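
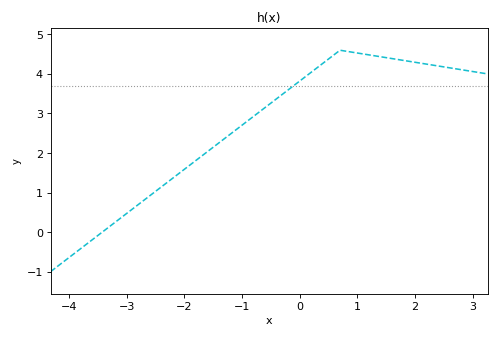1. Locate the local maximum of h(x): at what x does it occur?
0.8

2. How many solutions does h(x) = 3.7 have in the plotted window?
1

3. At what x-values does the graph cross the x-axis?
-3.4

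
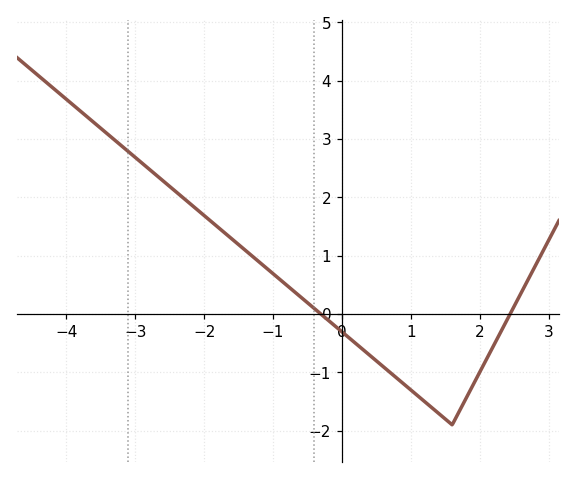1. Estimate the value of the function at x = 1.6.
-1.9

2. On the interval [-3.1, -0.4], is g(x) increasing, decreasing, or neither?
decreasing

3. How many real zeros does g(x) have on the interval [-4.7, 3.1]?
2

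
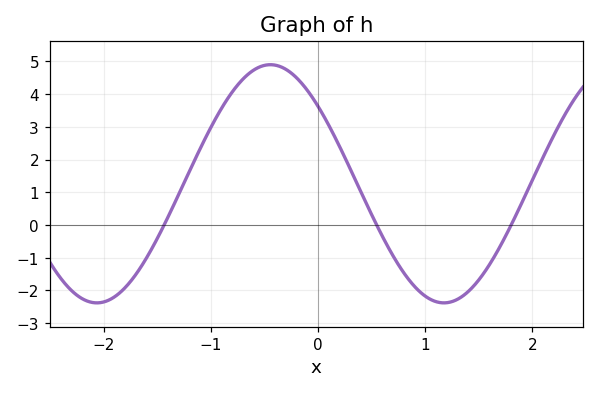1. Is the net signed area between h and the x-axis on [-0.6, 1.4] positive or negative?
positive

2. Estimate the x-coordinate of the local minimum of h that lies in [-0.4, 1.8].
1.2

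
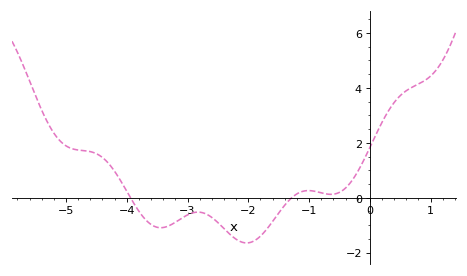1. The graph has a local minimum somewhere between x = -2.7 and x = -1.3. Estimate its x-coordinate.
-2.03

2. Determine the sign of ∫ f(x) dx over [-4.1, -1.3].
negative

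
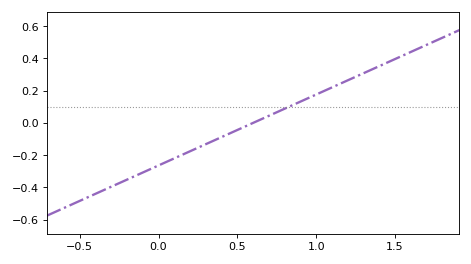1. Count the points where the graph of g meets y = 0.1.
1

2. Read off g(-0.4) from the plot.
-0.44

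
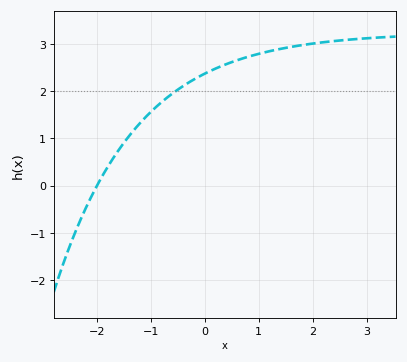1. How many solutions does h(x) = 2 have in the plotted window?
1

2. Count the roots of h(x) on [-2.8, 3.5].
1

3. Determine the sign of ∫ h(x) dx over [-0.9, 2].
positive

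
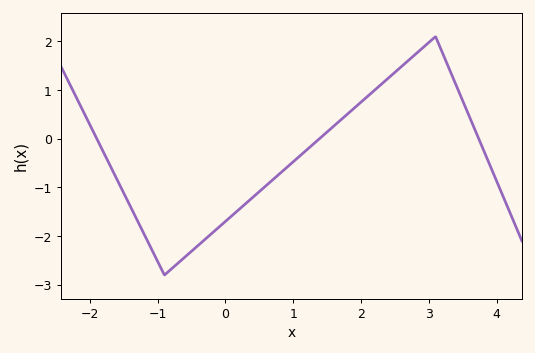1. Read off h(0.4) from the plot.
-1.21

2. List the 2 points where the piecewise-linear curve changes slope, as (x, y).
(-0.9, -2.8); (3.1, 2.1)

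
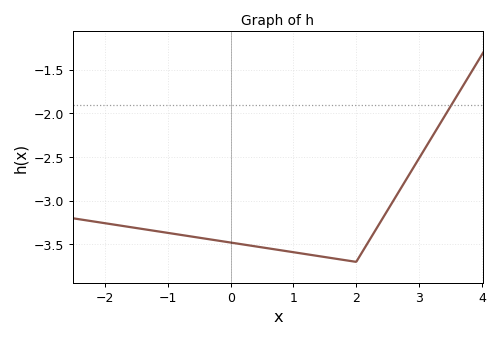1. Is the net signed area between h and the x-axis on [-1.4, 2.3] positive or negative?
negative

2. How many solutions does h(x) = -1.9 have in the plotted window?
1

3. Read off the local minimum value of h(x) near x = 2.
-3.7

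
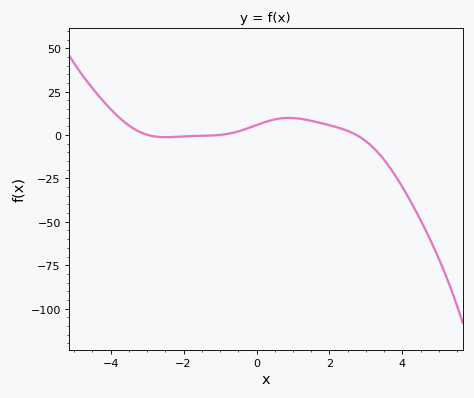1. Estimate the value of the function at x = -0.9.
0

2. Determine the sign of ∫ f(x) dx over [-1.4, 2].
positive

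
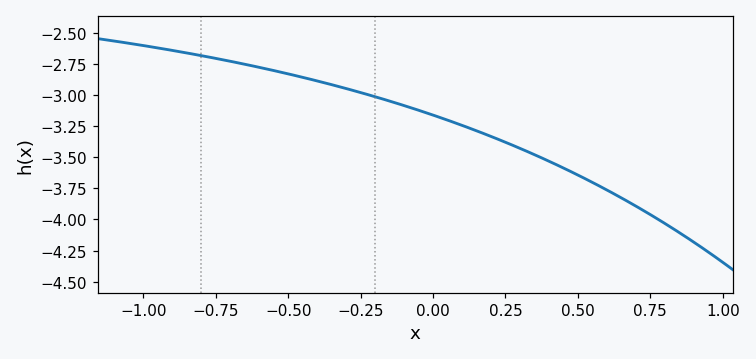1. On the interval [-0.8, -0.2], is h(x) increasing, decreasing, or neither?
decreasing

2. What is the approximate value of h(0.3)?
-3.43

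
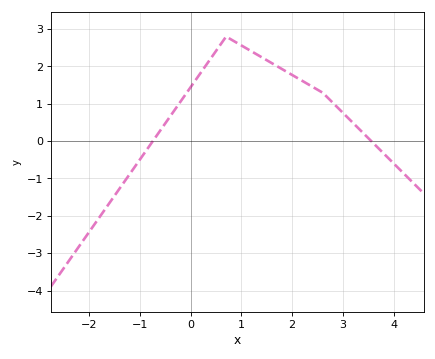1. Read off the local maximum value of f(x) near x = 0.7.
2.8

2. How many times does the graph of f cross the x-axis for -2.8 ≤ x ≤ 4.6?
2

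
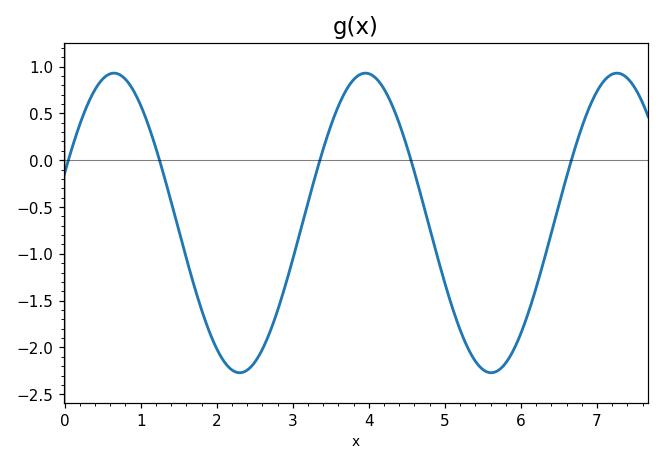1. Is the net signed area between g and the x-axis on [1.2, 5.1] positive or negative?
negative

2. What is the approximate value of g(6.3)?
-1.1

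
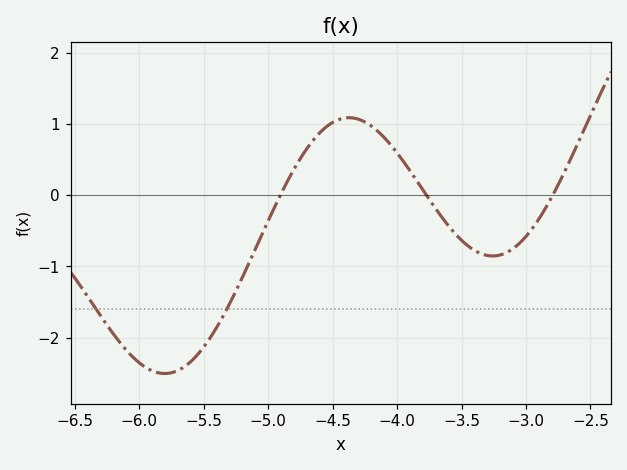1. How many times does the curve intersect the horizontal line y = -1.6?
2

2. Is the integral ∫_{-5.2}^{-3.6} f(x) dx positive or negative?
positive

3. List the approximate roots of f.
-4.9, -3.8, -2.8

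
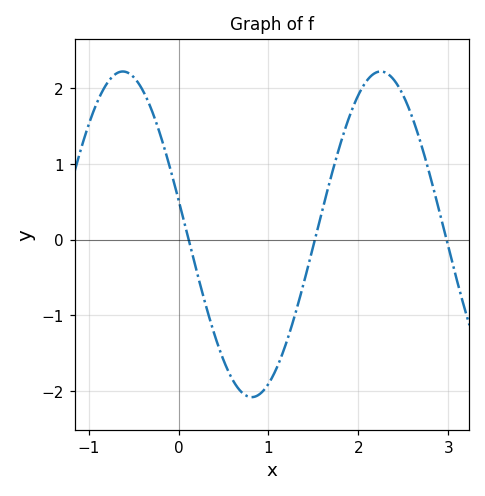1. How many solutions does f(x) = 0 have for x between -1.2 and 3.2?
3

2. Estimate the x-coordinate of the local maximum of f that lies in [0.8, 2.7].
2.25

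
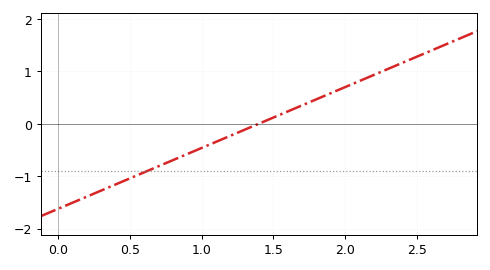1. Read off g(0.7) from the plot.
-0.812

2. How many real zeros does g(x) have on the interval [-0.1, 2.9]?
1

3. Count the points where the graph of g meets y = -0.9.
1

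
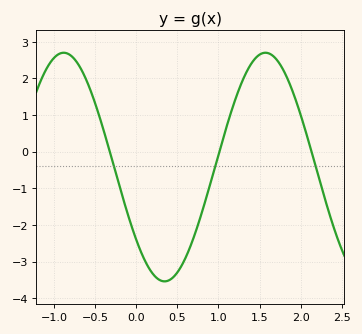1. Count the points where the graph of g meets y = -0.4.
3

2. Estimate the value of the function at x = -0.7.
2.4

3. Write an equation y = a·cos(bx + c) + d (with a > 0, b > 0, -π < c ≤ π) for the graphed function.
y = 3.12cos(2.6x + 2.3) - 0.42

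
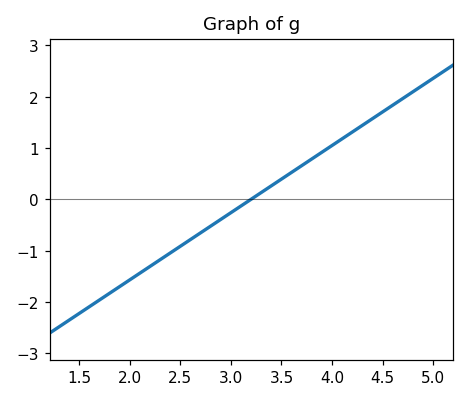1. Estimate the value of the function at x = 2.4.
-1.05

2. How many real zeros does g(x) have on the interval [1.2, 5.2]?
1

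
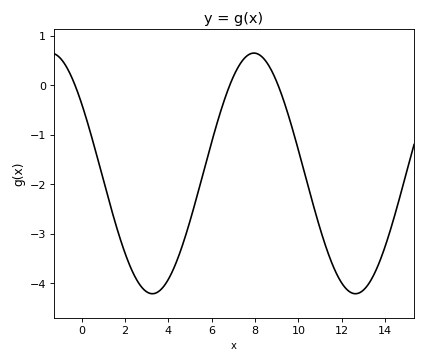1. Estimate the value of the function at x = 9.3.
-0.284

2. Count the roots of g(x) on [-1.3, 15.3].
3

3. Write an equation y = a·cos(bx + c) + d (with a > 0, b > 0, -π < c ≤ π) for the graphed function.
y = 2.43cos(0.67x + 0.96) - 1.78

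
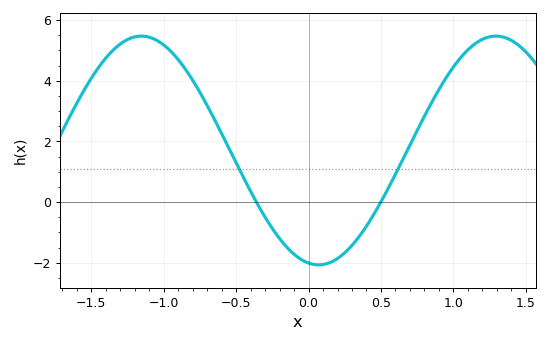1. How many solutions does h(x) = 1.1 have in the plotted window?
2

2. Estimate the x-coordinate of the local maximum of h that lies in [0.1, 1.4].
1.3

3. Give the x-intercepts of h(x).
-0.35, 0.5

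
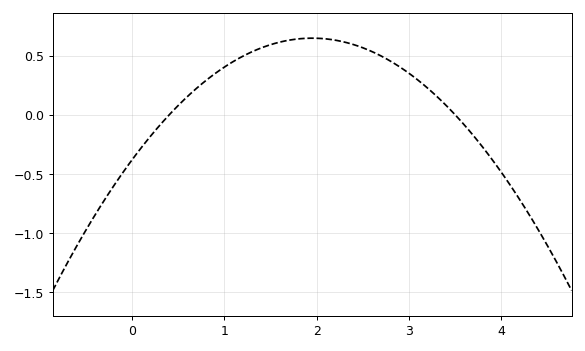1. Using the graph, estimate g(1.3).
0.55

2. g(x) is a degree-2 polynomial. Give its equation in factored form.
y = -0.27(x - 0.4)(x - 3.5)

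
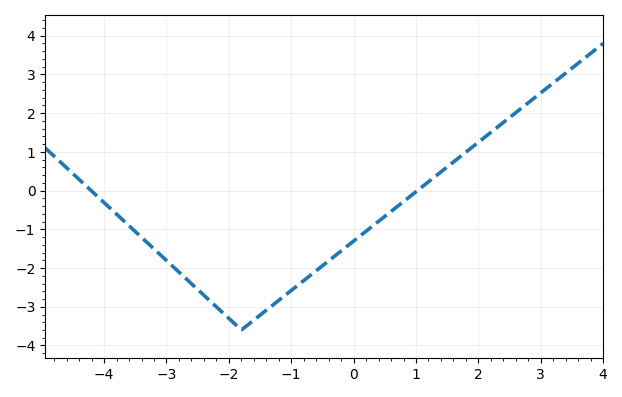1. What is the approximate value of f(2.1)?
1.37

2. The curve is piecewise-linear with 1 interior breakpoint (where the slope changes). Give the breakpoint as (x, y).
(-1.8, -3.6)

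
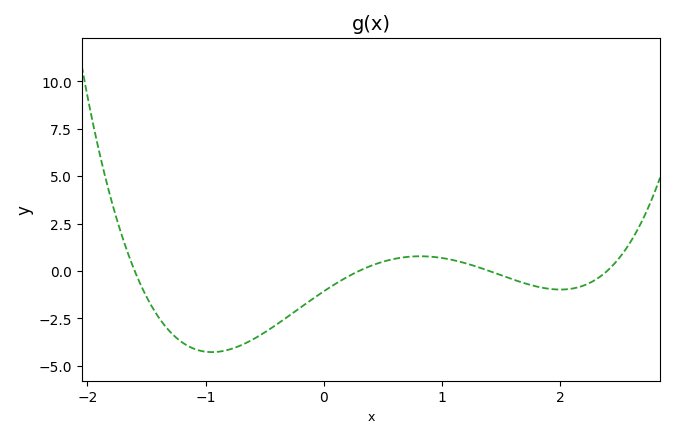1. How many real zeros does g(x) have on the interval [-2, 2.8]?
4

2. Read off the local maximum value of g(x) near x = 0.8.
0.8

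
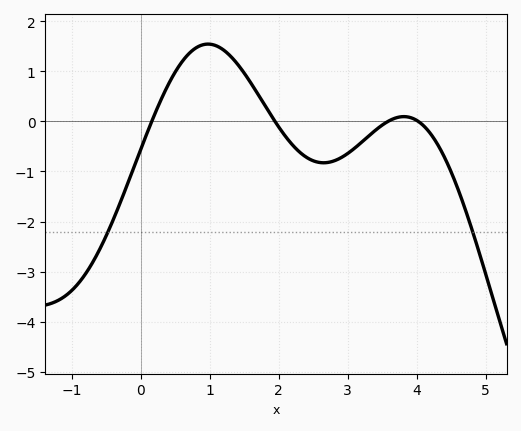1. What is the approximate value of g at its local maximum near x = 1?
1.5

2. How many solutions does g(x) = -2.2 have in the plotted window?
2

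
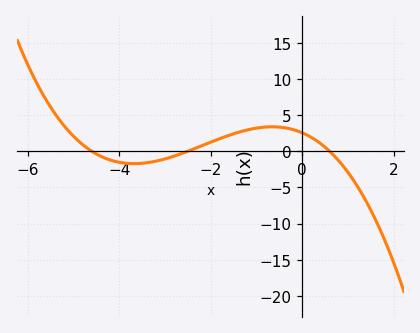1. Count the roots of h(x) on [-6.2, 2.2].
3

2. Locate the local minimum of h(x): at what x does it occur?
-3.6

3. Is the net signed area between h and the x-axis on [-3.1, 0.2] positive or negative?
positive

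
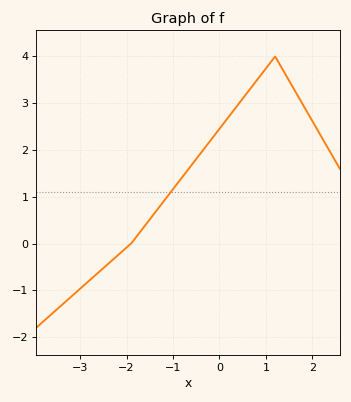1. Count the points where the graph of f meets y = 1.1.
1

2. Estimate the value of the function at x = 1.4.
3.66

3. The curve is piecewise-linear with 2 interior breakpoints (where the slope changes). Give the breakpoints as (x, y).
(-1.9, 0); (1.2, 4)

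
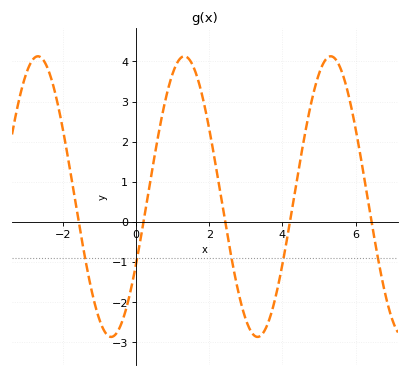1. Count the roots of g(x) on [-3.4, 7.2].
5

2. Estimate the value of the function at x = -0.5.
-2.73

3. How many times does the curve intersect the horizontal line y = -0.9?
5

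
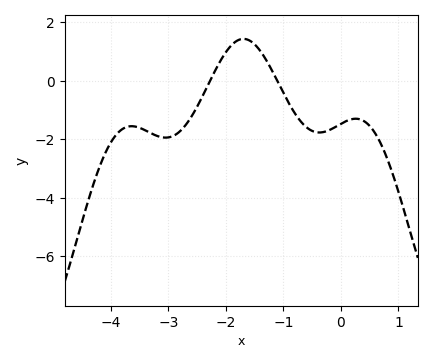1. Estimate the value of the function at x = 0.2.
-1.4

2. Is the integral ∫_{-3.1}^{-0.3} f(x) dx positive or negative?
negative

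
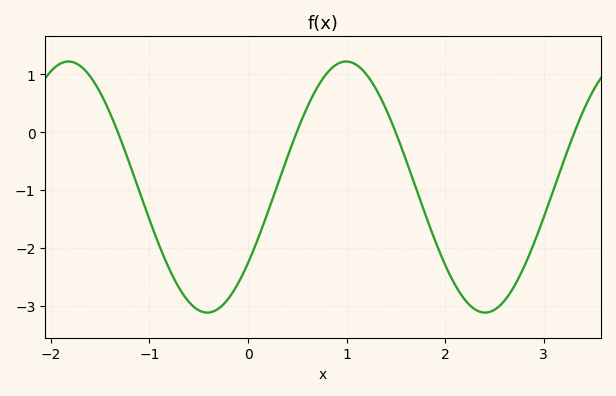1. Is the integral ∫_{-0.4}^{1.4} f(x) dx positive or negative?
negative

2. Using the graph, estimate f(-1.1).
-1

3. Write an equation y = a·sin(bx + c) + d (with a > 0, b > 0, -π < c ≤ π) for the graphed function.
y = 2.17sin(2.2x - 0.65) - 0.95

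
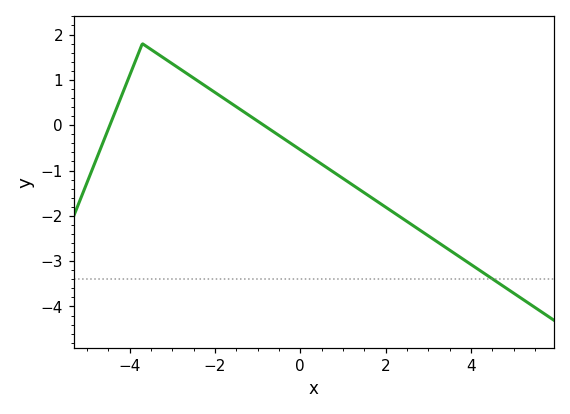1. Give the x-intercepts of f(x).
-4.46, -0.856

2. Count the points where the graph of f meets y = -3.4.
1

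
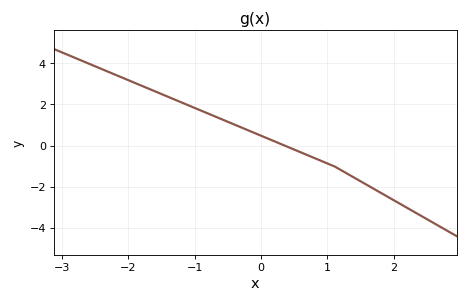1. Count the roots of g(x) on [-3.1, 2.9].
1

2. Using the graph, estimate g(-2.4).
3.73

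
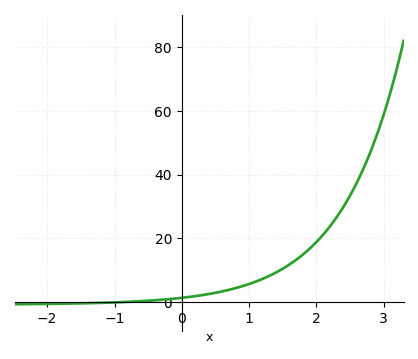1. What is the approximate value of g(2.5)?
34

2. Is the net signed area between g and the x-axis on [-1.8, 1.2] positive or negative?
positive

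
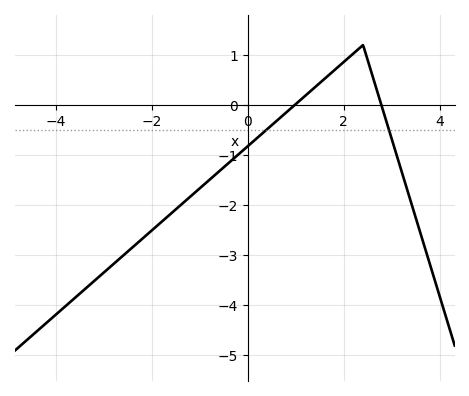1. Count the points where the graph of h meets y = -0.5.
2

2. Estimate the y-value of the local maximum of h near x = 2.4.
1.2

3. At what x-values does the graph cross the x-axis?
0.975, 2.78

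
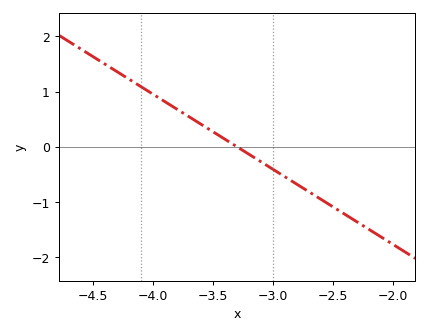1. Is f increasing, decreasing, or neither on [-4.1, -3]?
decreasing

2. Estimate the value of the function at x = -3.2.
-0.136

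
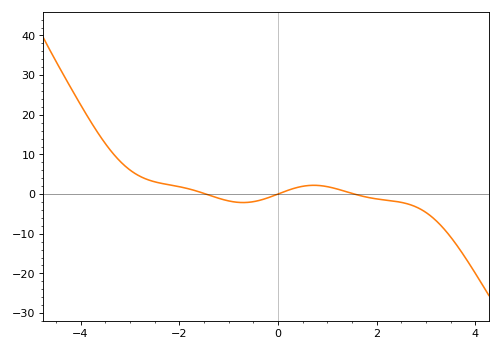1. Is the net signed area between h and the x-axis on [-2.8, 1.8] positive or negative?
positive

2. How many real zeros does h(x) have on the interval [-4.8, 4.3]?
3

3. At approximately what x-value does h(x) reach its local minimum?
-0.8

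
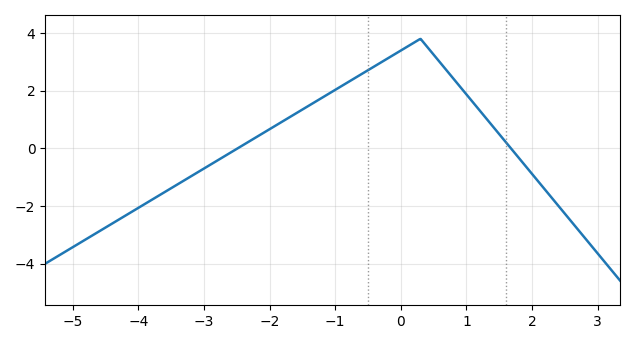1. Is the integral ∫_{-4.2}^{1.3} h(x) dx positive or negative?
positive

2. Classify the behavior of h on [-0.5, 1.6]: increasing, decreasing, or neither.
neither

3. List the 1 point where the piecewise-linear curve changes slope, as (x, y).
(0.3, 3.8)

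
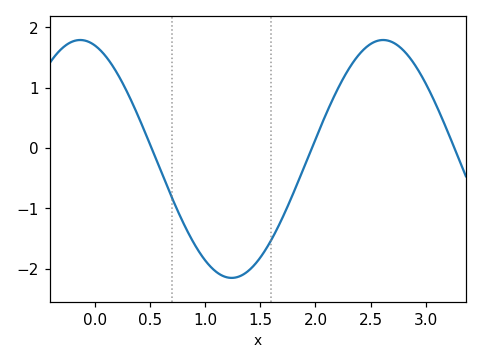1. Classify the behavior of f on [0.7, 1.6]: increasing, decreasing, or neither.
neither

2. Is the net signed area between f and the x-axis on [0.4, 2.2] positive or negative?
negative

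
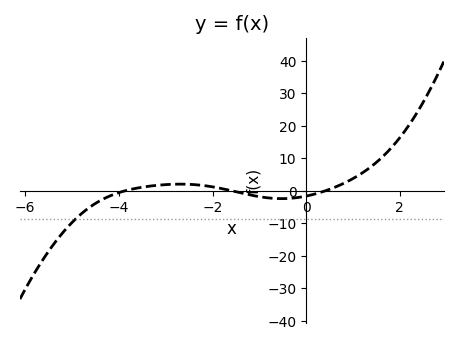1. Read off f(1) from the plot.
3.69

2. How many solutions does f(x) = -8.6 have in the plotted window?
1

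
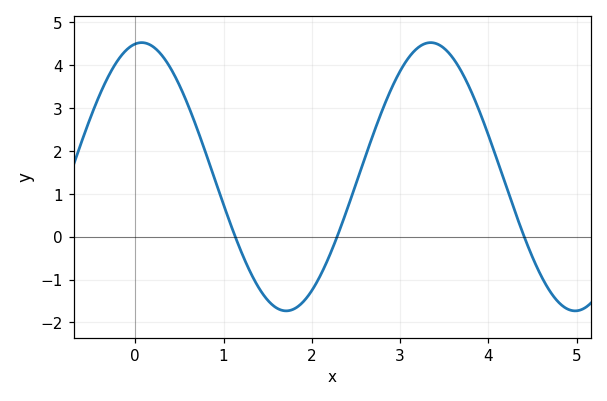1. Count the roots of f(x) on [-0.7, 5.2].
3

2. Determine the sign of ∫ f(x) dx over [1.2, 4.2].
positive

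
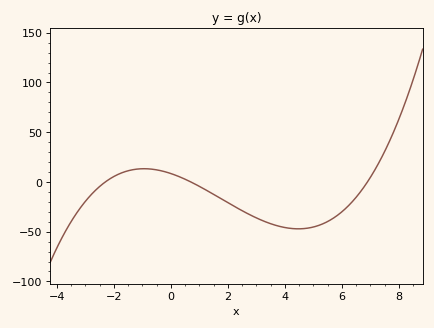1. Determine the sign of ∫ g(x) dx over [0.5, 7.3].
negative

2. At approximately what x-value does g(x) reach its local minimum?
4.4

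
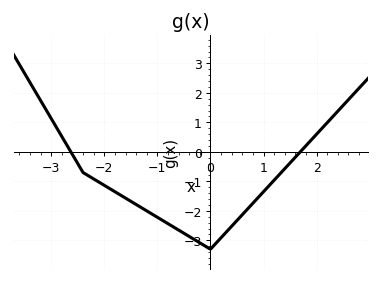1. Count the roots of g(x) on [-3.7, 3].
2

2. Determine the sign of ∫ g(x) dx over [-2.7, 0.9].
negative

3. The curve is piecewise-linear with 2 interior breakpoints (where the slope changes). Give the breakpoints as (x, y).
(-2.4, -0.7); (0, -3.3)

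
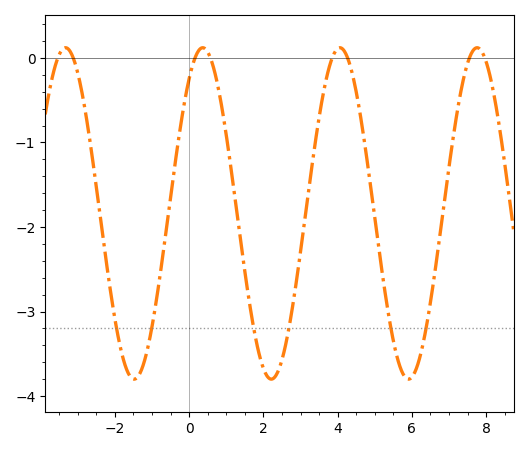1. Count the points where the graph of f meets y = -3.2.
6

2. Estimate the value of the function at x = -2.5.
-1.53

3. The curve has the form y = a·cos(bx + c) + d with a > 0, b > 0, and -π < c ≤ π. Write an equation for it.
y = 1.96cos(1.7x - 0.622) - 1.84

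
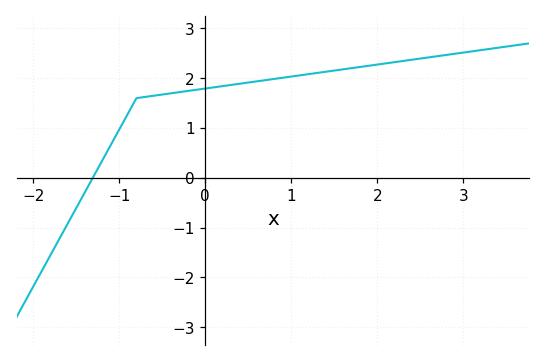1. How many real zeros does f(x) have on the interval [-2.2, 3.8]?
1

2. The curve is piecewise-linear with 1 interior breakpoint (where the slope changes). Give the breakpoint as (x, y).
(-0.8, 1.6)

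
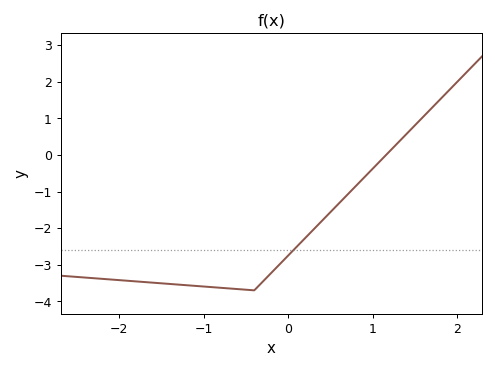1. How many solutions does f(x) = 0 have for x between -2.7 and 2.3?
1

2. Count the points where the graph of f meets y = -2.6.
1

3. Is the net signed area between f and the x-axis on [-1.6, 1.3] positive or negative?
negative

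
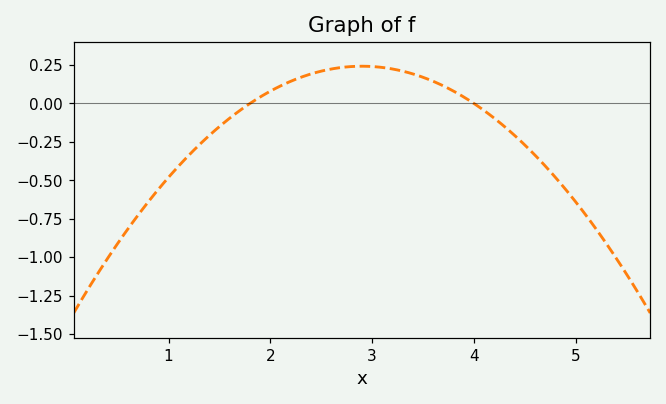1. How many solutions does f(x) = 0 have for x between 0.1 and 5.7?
2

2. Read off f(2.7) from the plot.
0.234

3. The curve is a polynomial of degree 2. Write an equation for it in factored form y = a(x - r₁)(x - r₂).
y = -0.2(x - 1.8)(x - 4)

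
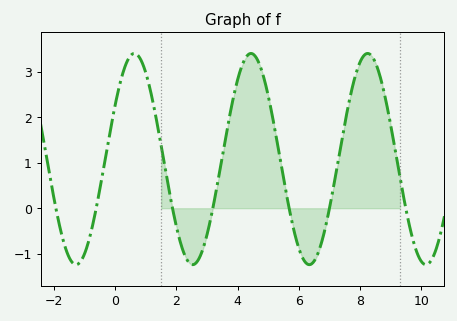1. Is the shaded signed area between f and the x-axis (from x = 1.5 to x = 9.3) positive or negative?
positive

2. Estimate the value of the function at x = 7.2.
0.742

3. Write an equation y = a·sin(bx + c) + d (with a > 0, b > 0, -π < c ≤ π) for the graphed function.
y = 2.32sin(1.65x + 0.54) + 1.08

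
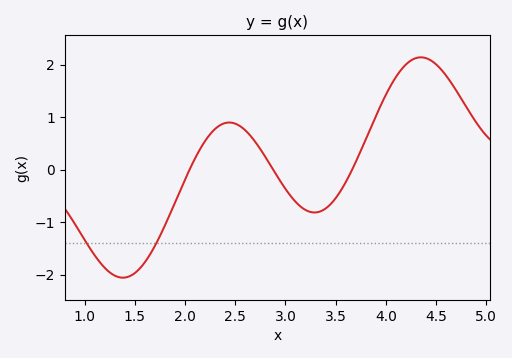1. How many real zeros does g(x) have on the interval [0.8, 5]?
3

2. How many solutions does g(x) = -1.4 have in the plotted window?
2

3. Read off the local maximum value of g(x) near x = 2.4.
0.9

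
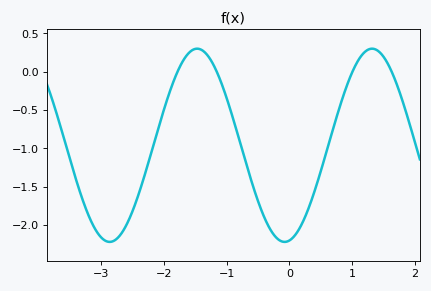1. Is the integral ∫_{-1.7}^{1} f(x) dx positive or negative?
negative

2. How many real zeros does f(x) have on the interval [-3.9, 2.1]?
4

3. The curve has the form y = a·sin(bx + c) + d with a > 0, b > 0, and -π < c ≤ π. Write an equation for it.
y = 1.26sin(2.2x - 1.4) - 0.96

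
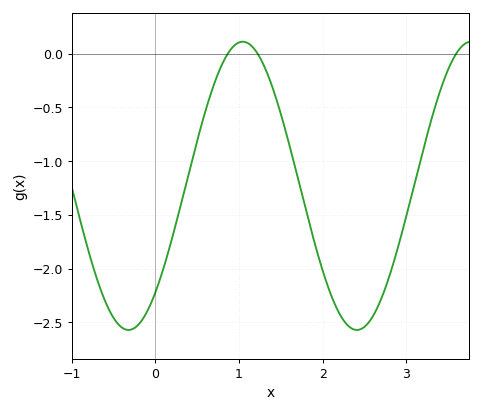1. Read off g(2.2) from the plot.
-2.42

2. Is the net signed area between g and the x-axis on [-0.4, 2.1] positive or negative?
negative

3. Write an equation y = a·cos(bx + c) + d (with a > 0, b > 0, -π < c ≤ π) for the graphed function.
y = 1.34cos(2.3x - 2.4) - 1.23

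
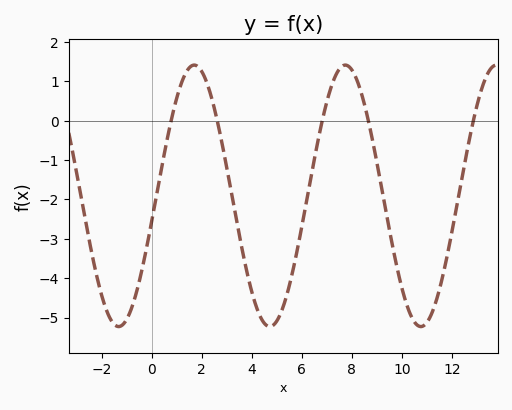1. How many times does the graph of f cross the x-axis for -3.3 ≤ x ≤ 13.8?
5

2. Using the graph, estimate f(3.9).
-4.1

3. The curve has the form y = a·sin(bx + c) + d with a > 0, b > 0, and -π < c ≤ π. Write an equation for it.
y = 3.32sin(1x - 0.19) - 1.91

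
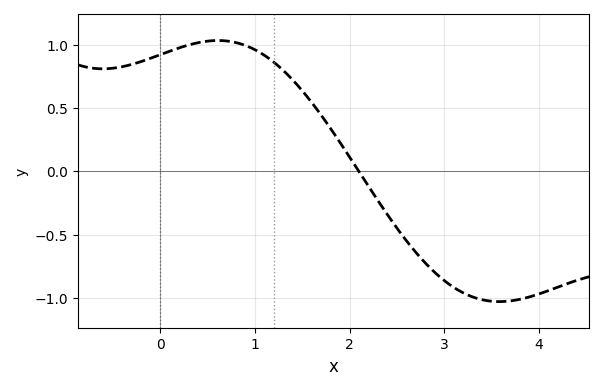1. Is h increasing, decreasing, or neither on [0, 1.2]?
neither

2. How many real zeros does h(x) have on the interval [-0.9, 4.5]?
1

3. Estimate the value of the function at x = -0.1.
0.896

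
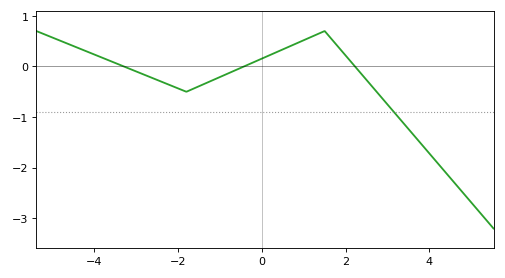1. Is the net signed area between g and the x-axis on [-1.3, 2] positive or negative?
positive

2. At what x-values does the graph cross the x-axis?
-3.29, -0.425, 2.22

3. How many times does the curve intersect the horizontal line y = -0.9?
1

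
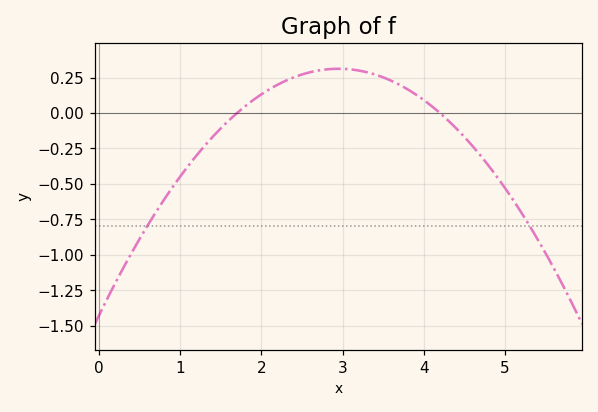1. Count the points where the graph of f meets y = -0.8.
2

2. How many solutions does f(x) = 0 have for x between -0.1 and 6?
2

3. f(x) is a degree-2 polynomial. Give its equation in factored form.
y = -0.2(x - 1.7)(x - 4.2)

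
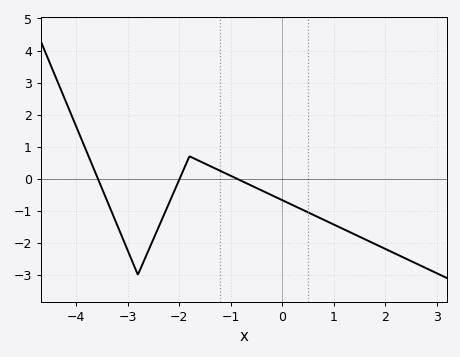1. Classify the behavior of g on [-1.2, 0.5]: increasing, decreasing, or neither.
decreasing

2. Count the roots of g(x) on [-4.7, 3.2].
3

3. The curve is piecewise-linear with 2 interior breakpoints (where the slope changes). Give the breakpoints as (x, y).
(-2.8, -3); (-1.8, 0.7)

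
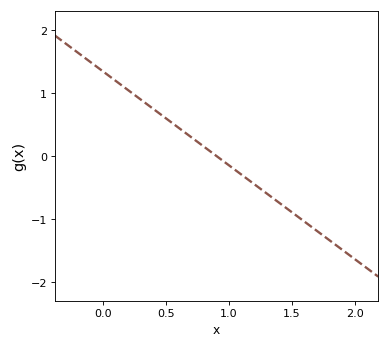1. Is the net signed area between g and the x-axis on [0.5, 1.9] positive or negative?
negative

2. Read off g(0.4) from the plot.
0.745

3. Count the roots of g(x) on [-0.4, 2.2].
1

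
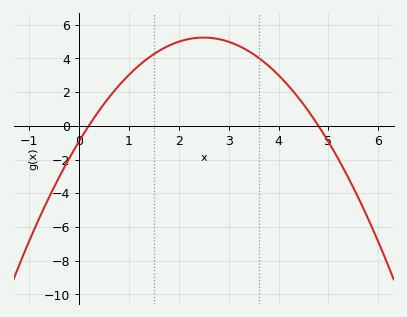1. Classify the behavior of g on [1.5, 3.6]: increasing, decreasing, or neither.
neither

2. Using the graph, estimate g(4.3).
2.03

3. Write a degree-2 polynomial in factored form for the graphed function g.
y = -0.99(x - 0.2)(x - 4.8)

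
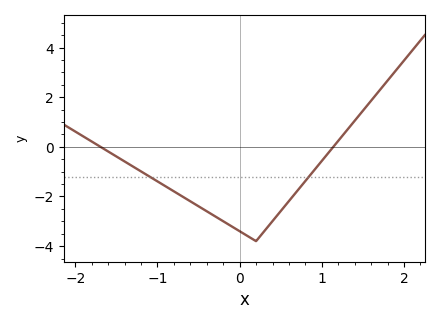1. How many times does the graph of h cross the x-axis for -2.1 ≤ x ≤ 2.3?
2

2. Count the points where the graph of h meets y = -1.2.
2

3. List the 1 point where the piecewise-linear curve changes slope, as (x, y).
(0.2, -3.8)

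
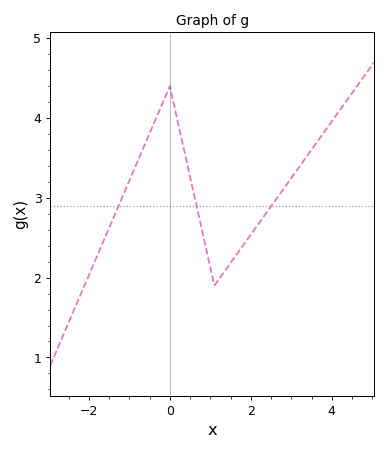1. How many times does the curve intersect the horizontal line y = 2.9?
3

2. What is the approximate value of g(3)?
3.2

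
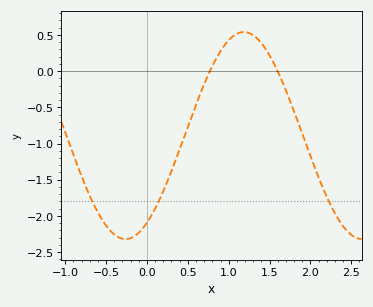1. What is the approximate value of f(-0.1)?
-2.23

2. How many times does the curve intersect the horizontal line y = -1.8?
3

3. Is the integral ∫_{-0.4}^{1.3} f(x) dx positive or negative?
negative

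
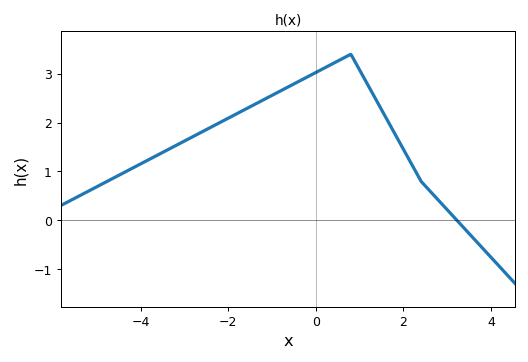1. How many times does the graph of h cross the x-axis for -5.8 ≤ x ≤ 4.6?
1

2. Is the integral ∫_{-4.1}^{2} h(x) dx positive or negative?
positive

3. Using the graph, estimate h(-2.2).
2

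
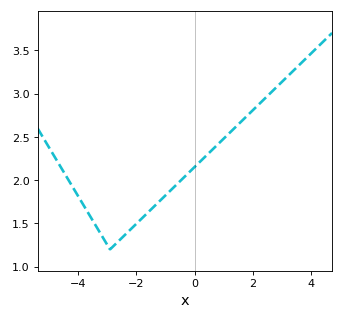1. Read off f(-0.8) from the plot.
1.89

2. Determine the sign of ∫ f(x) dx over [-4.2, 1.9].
positive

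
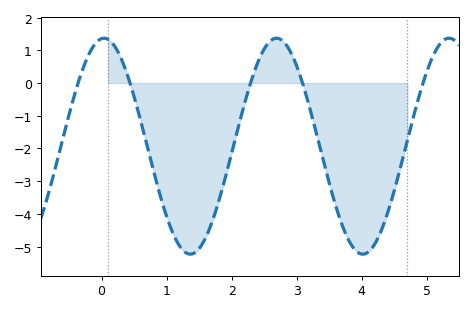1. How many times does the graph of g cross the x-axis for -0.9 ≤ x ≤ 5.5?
5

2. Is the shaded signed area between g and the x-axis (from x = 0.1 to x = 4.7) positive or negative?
negative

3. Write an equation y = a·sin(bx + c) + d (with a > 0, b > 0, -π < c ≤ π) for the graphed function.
y = 3.3sin(2.37x + 1.48) - 1.93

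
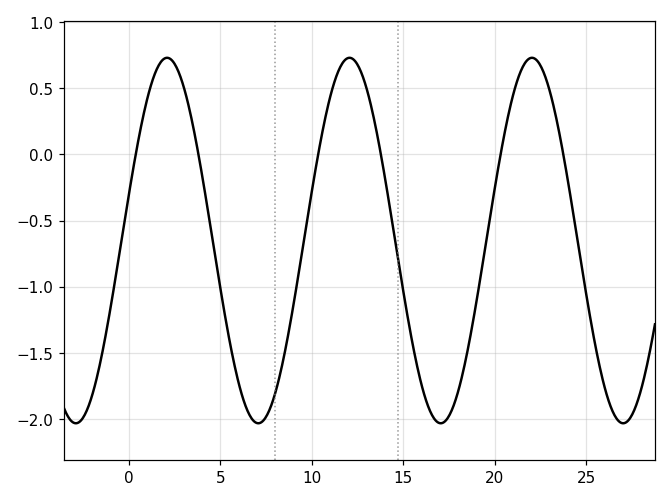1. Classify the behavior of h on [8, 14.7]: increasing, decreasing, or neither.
neither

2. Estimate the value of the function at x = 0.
-0.295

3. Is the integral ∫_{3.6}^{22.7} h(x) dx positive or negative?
negative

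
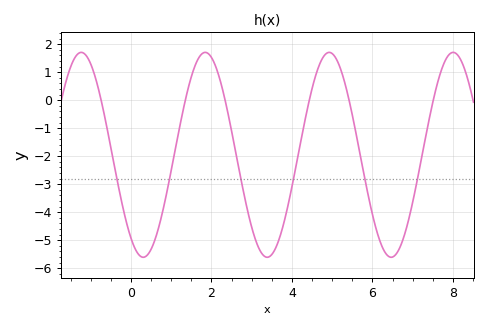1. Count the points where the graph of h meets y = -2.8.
6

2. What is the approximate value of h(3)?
-4.5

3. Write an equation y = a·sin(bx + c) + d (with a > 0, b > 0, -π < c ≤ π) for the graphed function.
y = 3.66sin(2x - 2.2) - 1.95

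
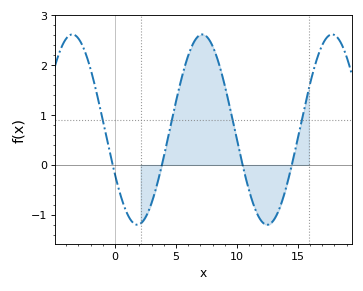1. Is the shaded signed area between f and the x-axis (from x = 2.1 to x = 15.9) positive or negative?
positive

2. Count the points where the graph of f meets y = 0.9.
4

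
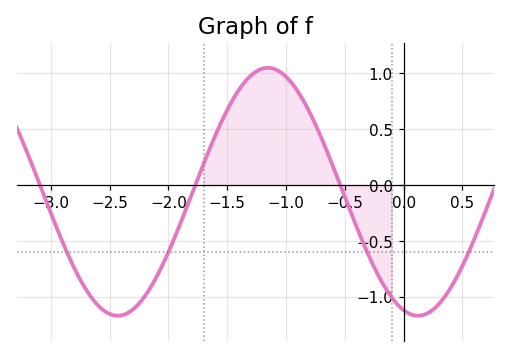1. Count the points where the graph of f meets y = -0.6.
4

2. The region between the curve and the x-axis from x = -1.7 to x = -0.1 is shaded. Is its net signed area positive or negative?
positive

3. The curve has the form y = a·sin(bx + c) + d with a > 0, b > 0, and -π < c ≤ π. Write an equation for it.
y = 1.11sin(2.46x - 1.87) - 0.06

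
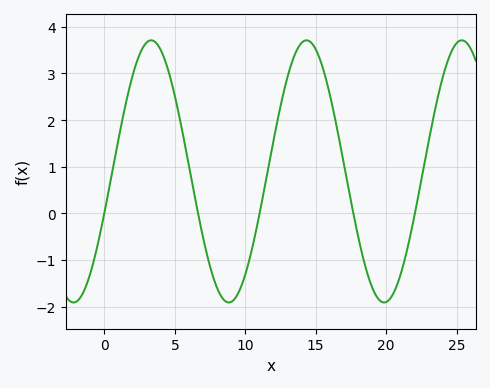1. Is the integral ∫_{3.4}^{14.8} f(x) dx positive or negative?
positive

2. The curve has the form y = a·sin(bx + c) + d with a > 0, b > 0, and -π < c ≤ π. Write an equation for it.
y = 2.81sin(0.57x - 0.322) + 0.9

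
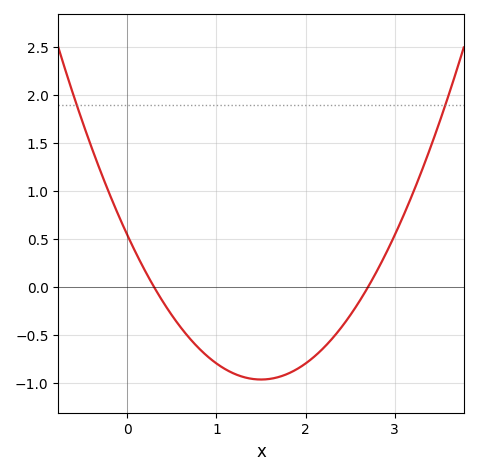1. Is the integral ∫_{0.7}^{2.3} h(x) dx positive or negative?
negative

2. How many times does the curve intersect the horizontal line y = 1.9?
2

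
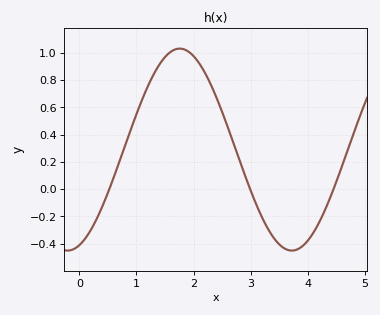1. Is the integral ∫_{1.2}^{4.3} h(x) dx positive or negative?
positive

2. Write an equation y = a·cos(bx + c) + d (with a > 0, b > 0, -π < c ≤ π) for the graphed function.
y = 0.74cos(1.6x - 2.81) + 0.29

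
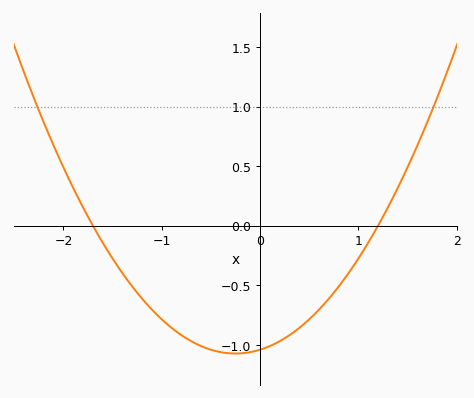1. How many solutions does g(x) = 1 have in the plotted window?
2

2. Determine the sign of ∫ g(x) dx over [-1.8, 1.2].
negative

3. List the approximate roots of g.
-1.7, 1.2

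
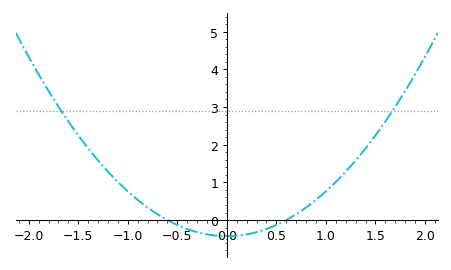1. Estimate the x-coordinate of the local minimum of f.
0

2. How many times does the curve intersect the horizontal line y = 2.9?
2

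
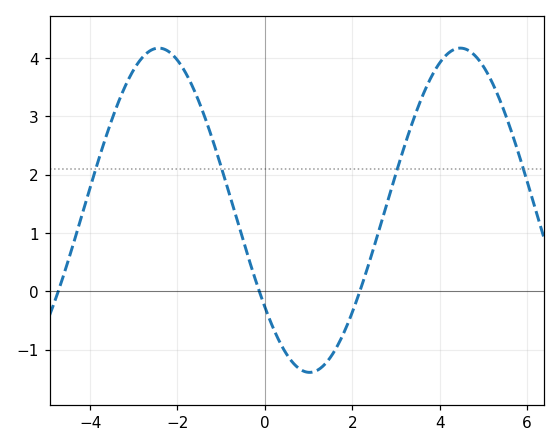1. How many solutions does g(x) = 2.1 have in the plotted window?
4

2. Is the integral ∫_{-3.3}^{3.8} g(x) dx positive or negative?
positive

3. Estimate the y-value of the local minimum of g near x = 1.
-1.39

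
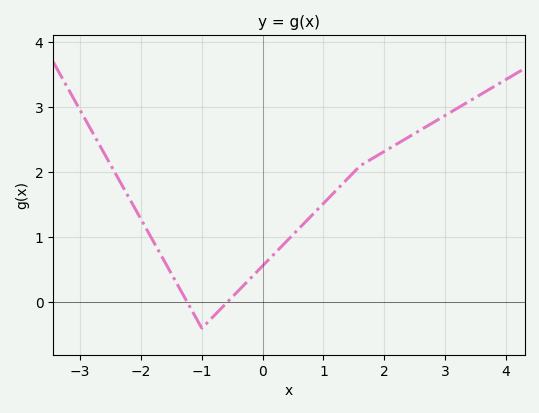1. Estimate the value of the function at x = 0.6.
1.1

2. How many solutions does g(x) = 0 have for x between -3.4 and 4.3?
2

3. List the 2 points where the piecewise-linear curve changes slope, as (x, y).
(-1, -0.4); (1.6, 2.1)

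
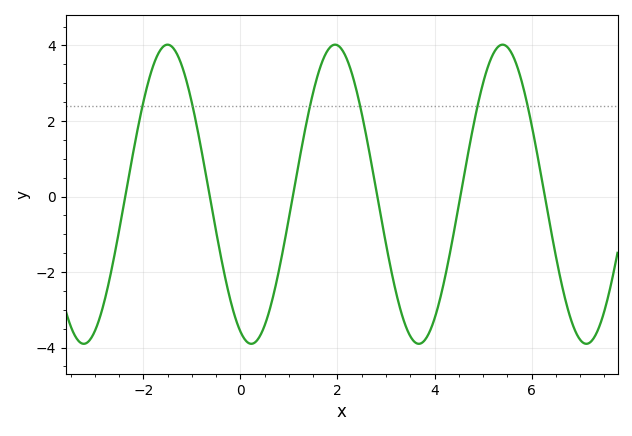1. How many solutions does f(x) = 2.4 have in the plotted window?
6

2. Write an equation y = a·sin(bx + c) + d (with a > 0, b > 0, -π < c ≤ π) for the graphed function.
y = 3.96sin(1.82x - 1.98) + 0.06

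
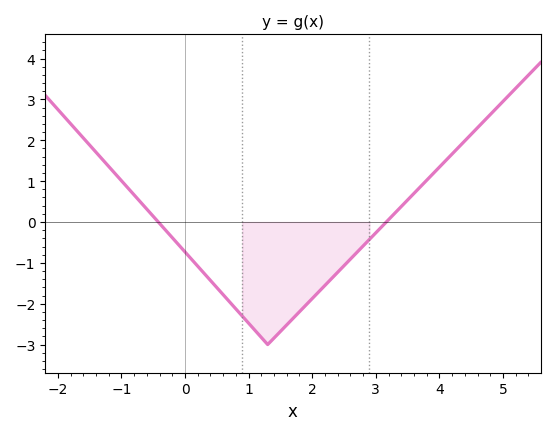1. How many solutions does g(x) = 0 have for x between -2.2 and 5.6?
2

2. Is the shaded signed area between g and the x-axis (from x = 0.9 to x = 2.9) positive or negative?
negative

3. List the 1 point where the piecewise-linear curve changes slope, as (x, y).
(1.3, -3)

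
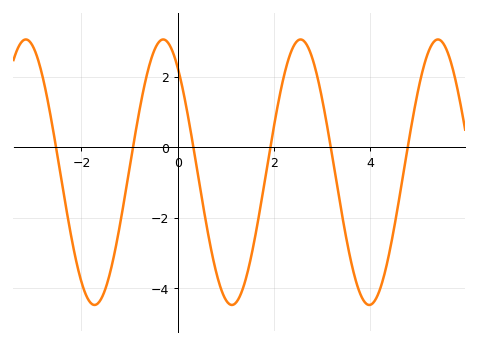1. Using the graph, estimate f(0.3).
0.223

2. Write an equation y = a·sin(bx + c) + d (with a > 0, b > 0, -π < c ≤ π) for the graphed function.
y = 3.77sin(2.2x + 2.23) - 0.71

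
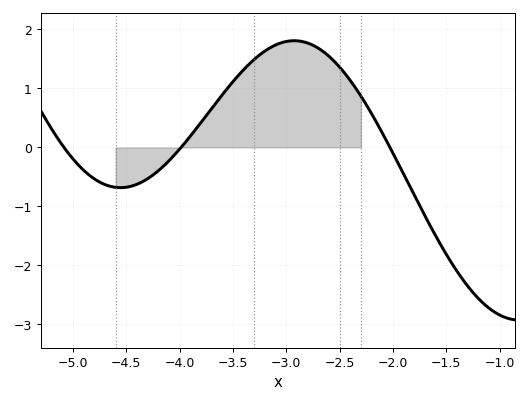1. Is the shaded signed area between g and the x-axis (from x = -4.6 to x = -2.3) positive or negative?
positive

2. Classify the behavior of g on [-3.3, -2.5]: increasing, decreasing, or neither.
neither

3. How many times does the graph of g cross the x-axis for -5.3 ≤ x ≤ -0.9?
3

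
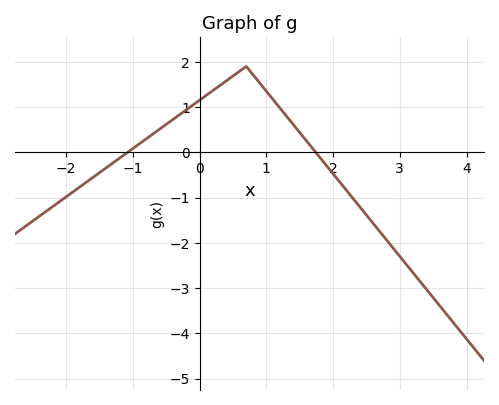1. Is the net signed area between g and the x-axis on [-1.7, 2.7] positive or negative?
positive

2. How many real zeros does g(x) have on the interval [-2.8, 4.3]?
2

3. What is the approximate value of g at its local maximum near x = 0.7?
1.9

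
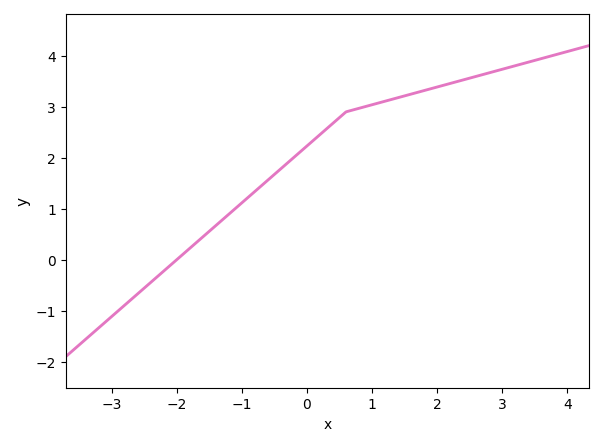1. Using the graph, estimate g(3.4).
3.87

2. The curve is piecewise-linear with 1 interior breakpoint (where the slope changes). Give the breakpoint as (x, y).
(0.6, 2.9)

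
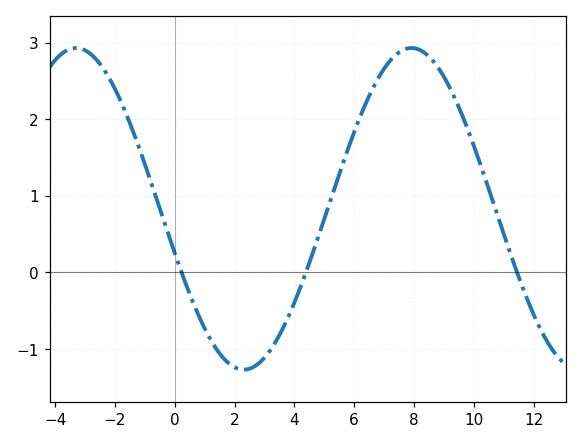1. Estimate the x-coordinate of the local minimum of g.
2.4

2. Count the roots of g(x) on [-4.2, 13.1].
3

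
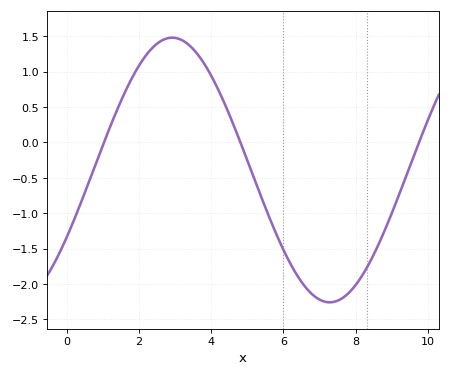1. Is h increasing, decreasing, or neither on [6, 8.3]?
neither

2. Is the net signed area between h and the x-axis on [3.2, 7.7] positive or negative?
negative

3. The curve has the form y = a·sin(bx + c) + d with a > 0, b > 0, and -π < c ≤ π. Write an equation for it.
y = 1.87sin(0.72x - 0.53) - 0.39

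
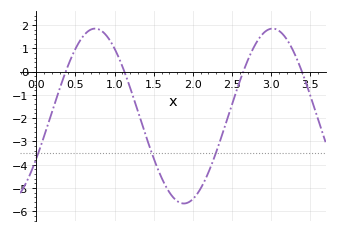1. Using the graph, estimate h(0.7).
1.8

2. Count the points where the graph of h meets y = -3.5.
3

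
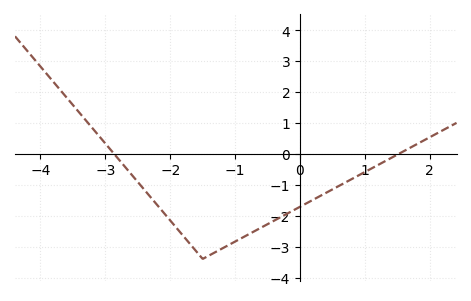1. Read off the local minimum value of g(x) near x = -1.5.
-3.4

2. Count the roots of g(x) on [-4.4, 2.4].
2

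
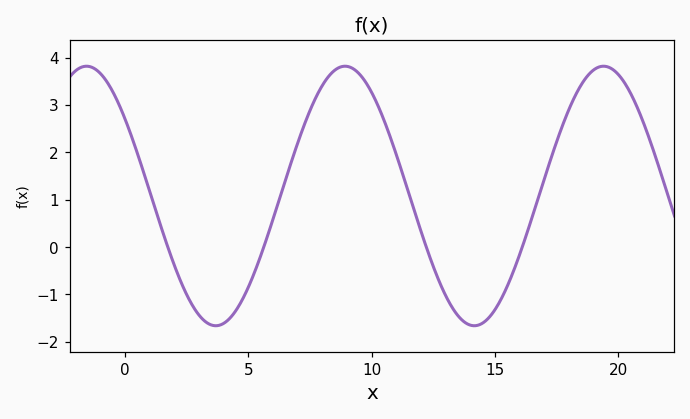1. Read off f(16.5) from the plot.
0.6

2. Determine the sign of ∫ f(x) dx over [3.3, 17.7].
positive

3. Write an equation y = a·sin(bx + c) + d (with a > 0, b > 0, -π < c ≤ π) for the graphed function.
y = 2.74sin(0.6x + 2.5) + 1.08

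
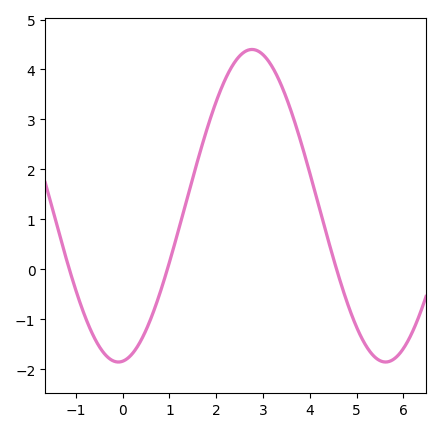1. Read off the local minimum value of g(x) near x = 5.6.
-1.86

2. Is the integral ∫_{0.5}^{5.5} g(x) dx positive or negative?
positive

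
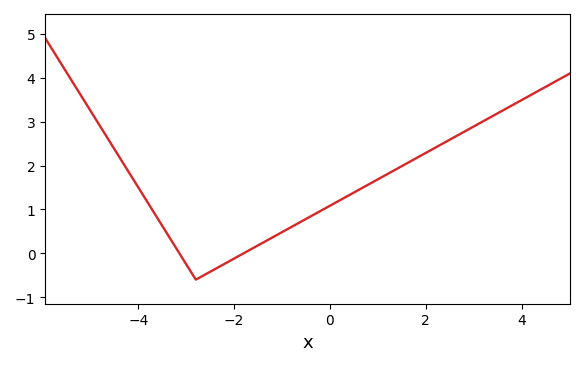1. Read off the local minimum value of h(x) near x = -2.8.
-0.6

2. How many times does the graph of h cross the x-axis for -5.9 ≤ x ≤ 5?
2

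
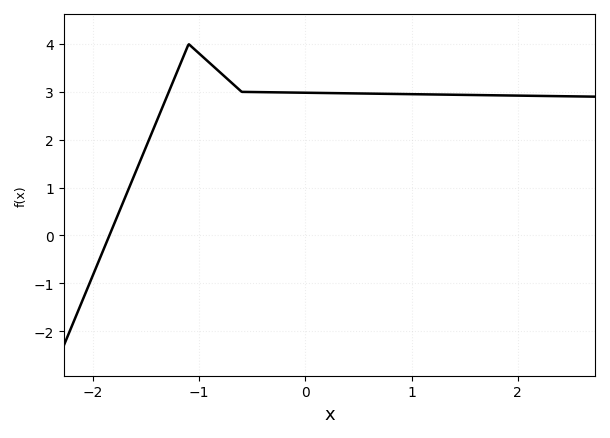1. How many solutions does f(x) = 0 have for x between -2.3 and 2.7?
1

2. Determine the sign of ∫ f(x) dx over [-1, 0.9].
positive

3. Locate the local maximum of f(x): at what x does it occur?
-1.1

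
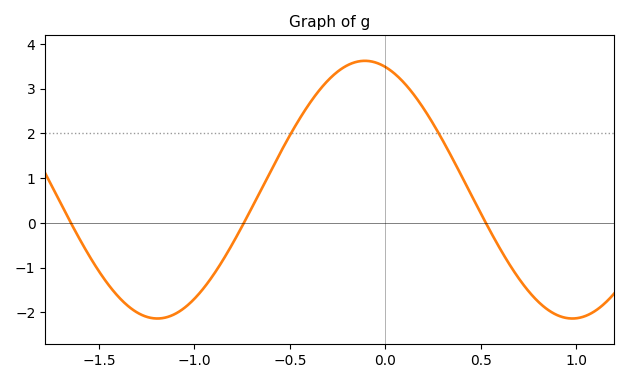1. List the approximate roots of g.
-1.65, -0.75, 0.55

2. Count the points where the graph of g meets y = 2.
2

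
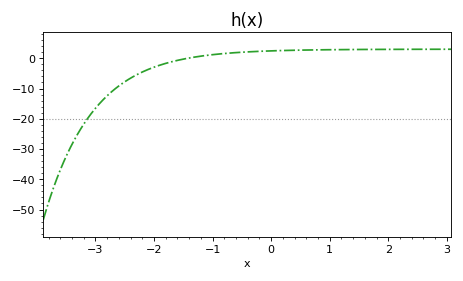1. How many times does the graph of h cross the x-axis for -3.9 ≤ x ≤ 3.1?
1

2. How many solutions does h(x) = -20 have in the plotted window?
1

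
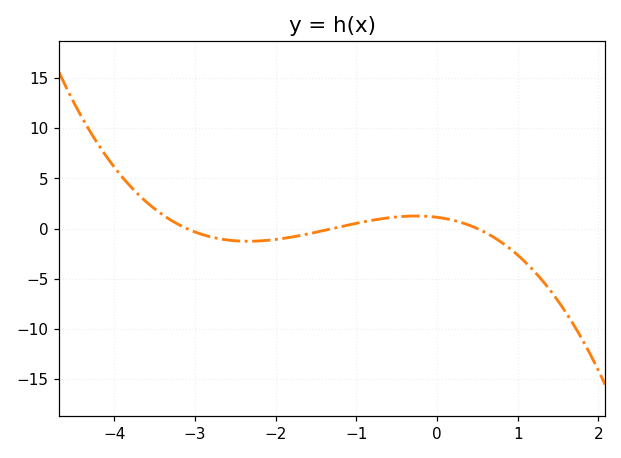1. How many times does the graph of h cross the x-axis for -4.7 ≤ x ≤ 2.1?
3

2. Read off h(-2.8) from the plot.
-1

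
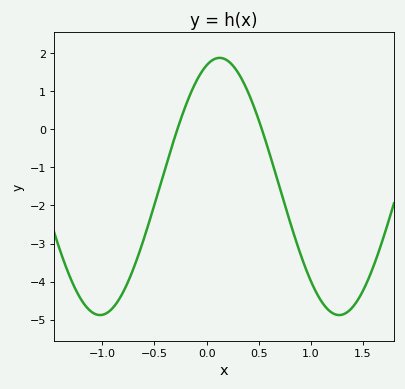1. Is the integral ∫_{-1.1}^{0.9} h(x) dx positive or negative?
negative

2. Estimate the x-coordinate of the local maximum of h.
0.1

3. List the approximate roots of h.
-0.3, 0.55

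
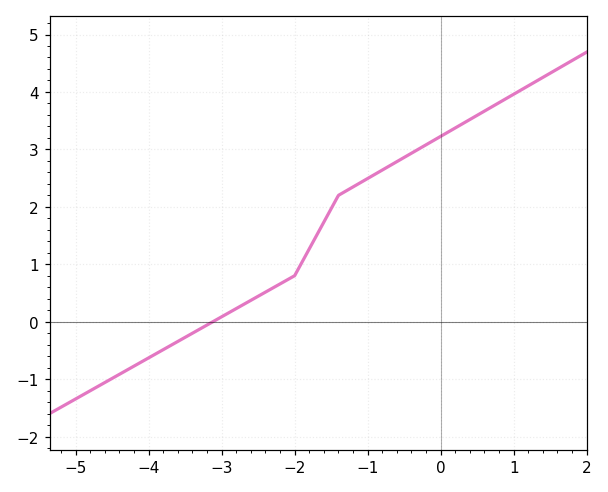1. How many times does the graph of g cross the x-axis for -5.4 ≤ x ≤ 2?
1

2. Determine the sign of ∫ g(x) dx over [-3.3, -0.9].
positive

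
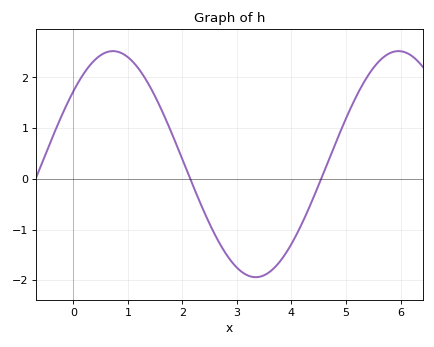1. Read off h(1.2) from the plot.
2.2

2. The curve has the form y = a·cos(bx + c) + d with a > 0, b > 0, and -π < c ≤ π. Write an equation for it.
y = 2.23cos(1.2x - 0.87) + 0.29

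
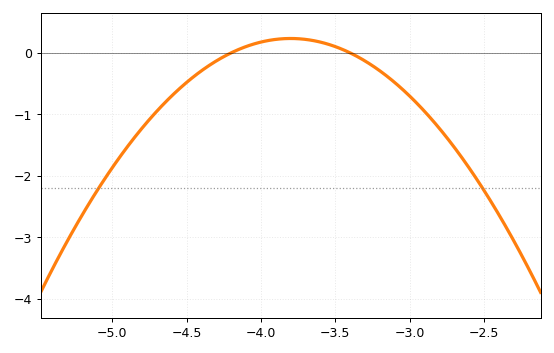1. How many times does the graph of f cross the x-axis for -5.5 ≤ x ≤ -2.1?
2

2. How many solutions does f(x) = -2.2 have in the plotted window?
2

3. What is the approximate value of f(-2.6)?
-1.9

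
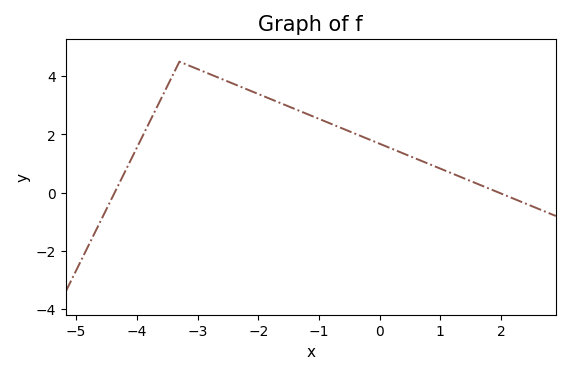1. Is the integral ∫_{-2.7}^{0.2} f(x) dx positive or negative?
positive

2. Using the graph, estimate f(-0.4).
2.02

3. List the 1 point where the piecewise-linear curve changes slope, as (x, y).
(-3.3, 4.5)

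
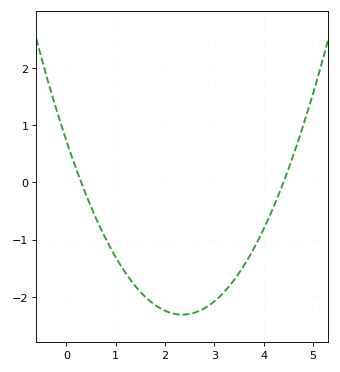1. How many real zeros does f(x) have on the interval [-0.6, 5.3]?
2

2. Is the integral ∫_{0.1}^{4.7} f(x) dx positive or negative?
negative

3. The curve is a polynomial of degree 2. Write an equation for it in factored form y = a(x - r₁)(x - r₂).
y = 0.55(x - 0.3)(x - 4.4)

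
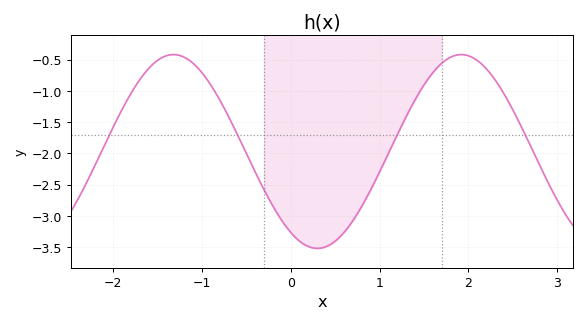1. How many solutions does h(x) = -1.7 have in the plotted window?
4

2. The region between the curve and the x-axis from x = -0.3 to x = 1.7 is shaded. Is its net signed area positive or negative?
negative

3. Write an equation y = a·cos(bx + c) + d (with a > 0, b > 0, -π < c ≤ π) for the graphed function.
y = 1.55cos(1.94x + 2.56) - 1.97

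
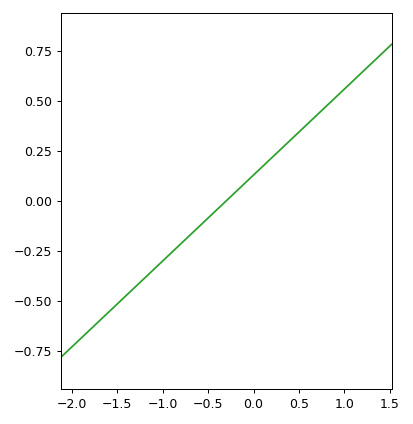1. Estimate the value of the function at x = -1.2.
-0.387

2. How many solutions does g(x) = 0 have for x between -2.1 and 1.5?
1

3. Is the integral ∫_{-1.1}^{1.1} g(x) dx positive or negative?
positive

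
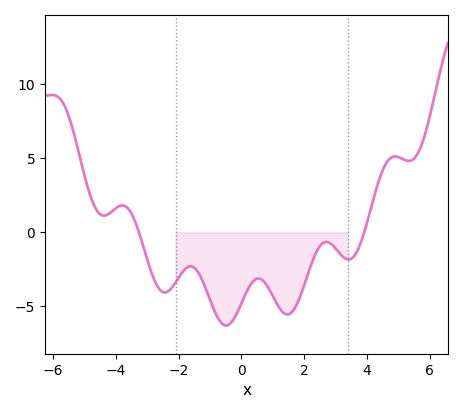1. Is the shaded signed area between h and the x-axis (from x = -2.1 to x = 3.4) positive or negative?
negative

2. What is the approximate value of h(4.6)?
4.61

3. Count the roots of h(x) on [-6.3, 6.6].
2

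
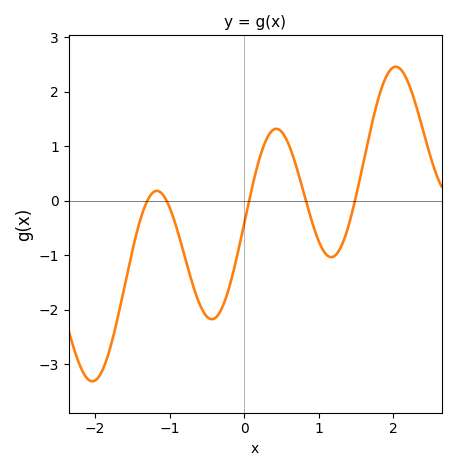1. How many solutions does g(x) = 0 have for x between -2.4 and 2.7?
5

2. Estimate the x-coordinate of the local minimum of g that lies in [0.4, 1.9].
1.17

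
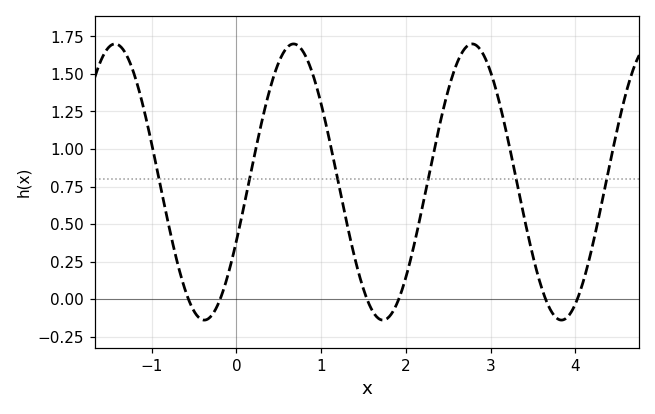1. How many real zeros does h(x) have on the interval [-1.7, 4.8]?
6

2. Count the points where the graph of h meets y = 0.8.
6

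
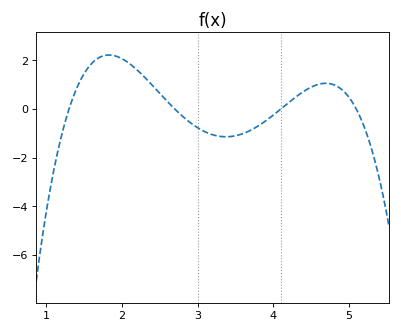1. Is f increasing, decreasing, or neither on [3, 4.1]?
neither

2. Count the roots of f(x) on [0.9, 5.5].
4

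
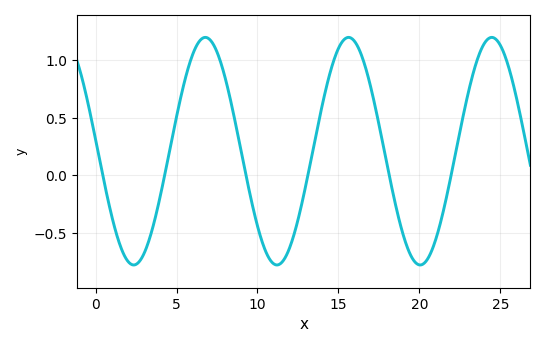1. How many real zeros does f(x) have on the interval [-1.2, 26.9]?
6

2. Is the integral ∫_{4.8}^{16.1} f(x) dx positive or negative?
positive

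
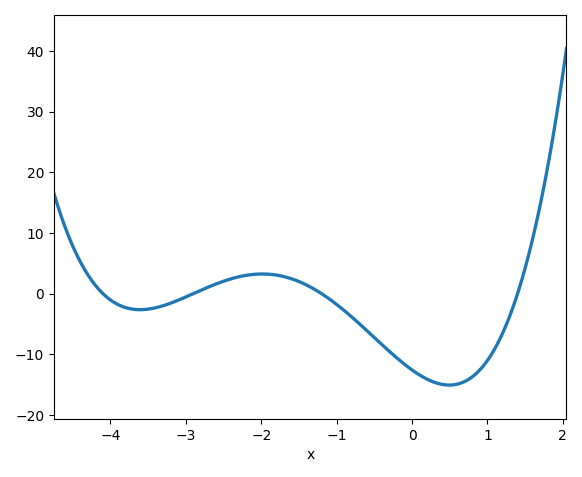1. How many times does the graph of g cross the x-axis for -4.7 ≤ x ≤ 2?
4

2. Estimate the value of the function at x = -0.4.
-8.39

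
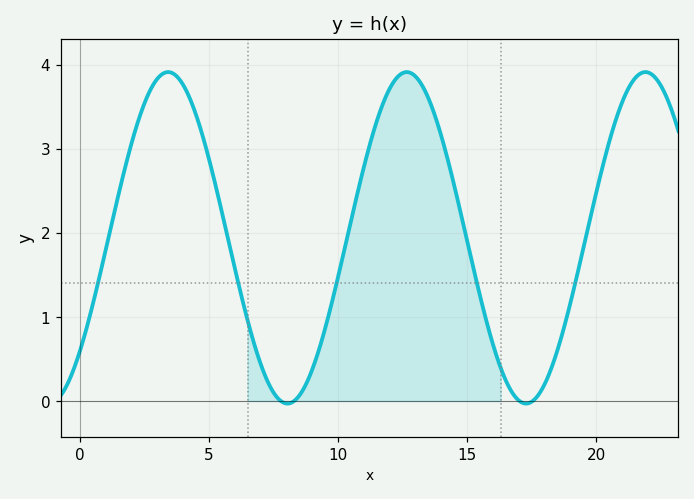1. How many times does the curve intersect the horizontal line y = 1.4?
5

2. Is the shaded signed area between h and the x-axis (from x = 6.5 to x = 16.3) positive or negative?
positive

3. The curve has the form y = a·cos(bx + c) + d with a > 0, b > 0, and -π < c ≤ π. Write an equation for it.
y = 1.97cos(0.68x - 2.3) + 1.94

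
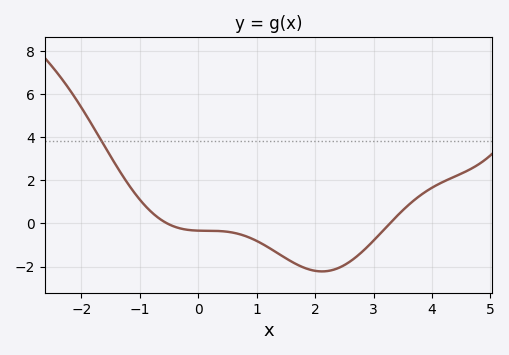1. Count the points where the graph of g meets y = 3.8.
1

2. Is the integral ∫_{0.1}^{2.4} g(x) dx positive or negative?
negative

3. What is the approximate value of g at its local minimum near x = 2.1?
-2.22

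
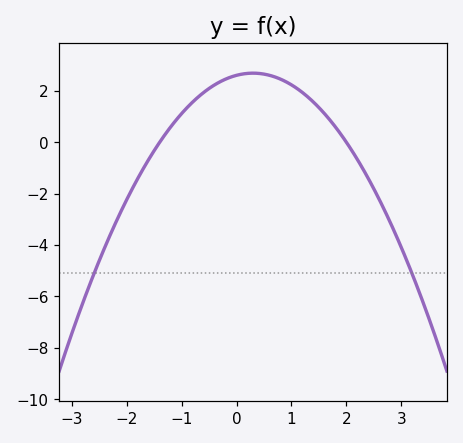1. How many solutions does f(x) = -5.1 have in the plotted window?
2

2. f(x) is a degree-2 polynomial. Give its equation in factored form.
y = -0.93(x + 1.4)(x - 2)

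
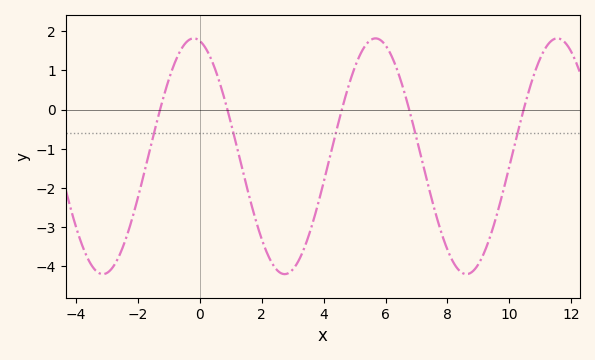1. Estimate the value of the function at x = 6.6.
0.463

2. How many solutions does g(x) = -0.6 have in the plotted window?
5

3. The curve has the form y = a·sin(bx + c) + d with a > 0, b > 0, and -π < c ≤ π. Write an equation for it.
y = 3.01sin(1.07x + 1.78) - 1.19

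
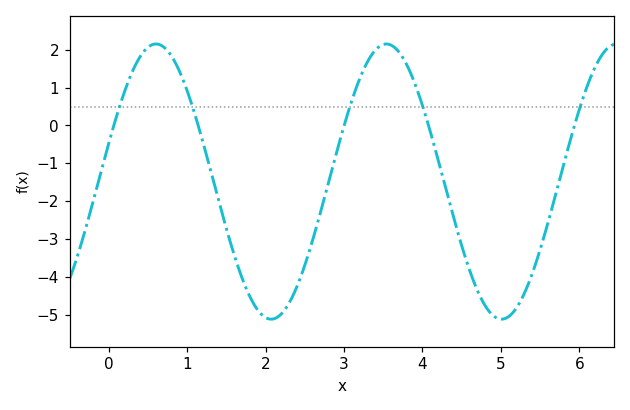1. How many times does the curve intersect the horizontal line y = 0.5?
5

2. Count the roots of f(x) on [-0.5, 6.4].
5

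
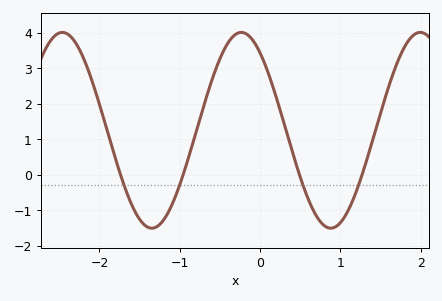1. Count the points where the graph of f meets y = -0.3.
4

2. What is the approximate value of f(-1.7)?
-0.257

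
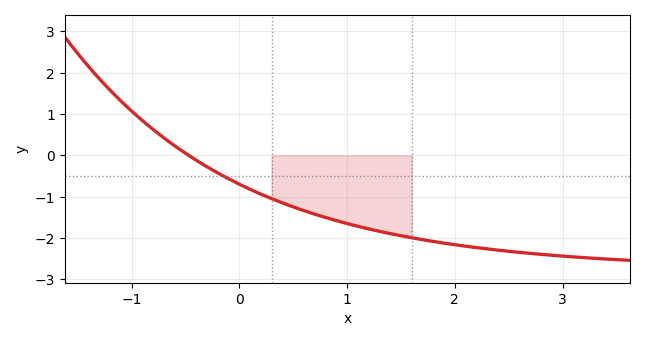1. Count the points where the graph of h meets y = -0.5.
1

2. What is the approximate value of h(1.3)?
-1.8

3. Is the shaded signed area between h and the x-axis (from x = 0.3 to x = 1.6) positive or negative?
negative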